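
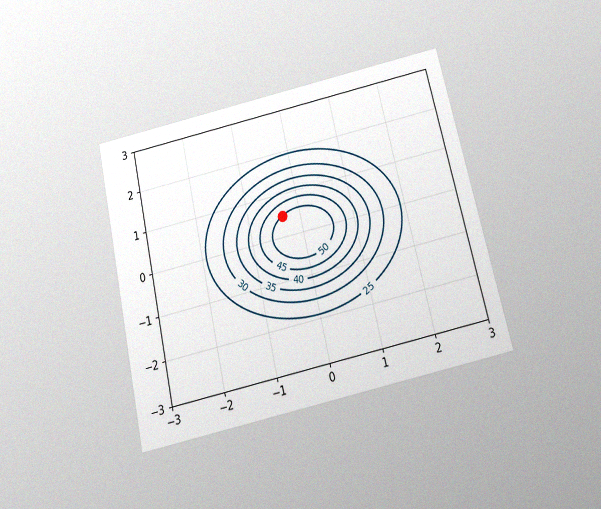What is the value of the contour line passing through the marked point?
50

The chart is tilted about 13° counter-clockwise and viewed slightly from below, with some photo noise. The marked point sits on the contour labelled 50.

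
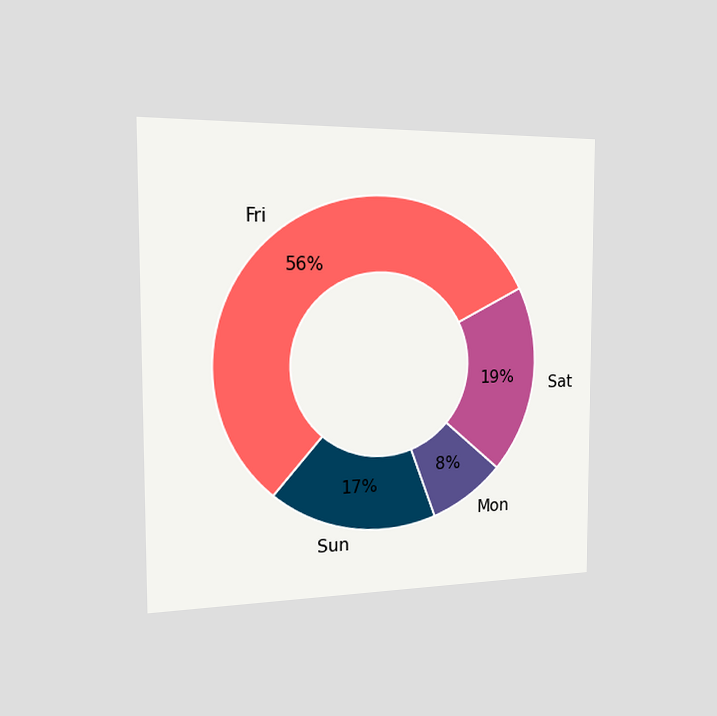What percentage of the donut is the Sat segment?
19%

The chart is viewed slightly from the left. The Sat segment takes up 19% of the ring.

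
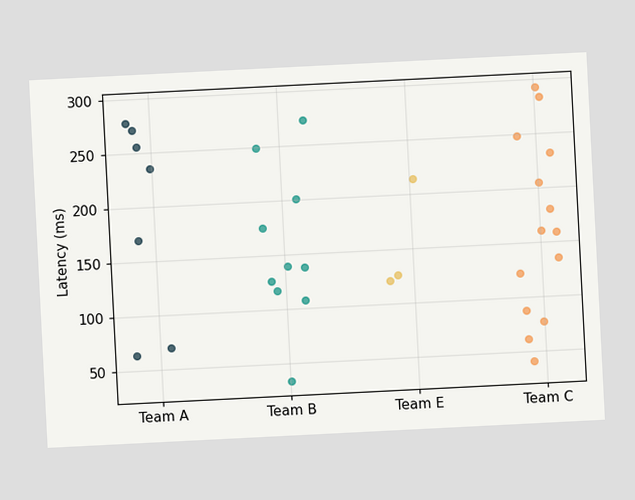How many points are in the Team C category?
The chart is tilted about 3° counter-clockwise. Counting the markers in the Team C column gives 14.

14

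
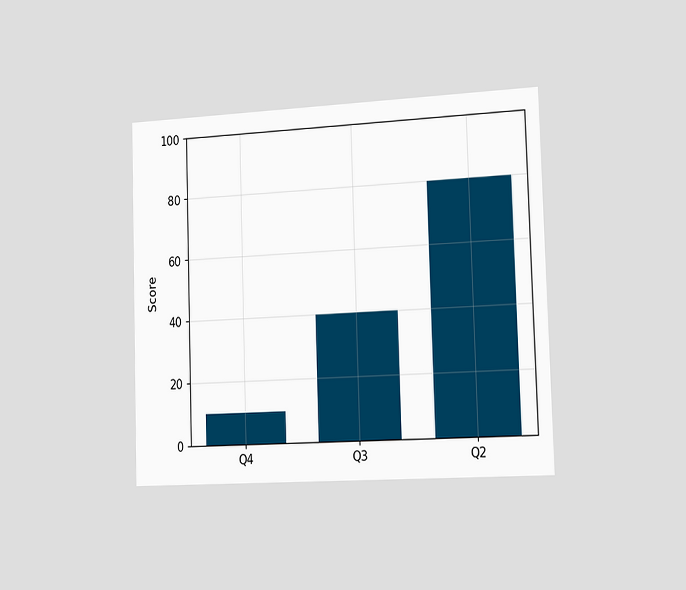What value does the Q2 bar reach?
80

The chart is viewed slightly from the right. Reading along the chart's y-axis, the Q2 bar reaches 80.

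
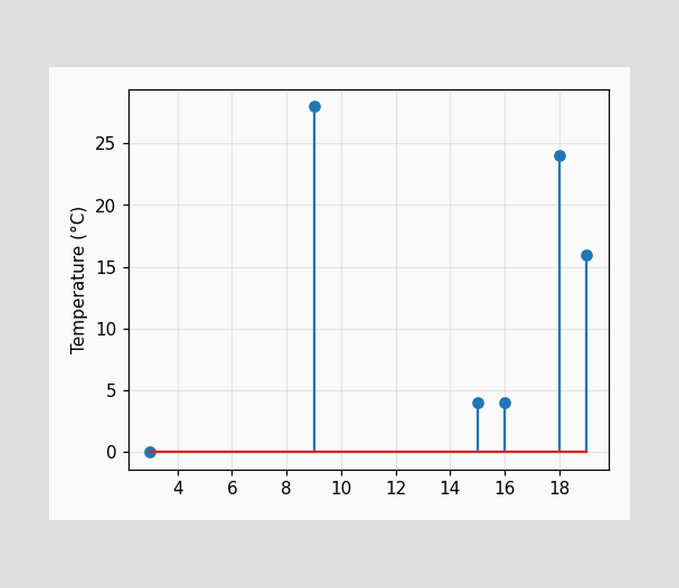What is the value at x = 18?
24°C

The stem at x=18 reaches 24°C.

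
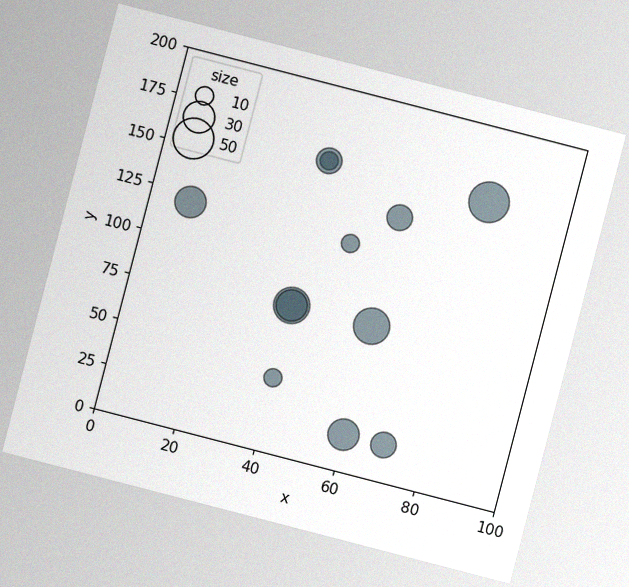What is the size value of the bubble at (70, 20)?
The chart is tilted about 15° clockwise, with some photo noise. Matching the bubble at (70, 20) against the size legend gives 20.

20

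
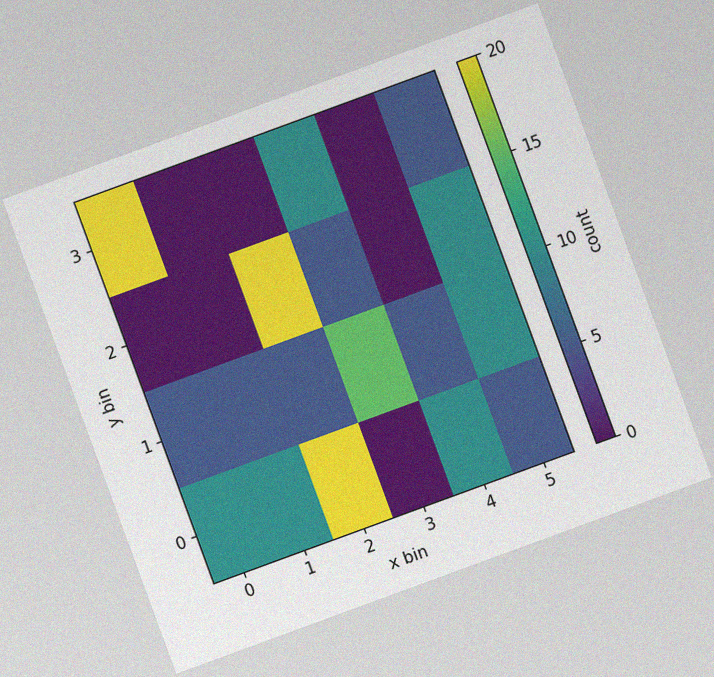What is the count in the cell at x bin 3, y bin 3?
The chart is tilted about 20° counter-clockwise, with some photo noise. Matching the cell (3, 3) against the colorbar gives 10.

10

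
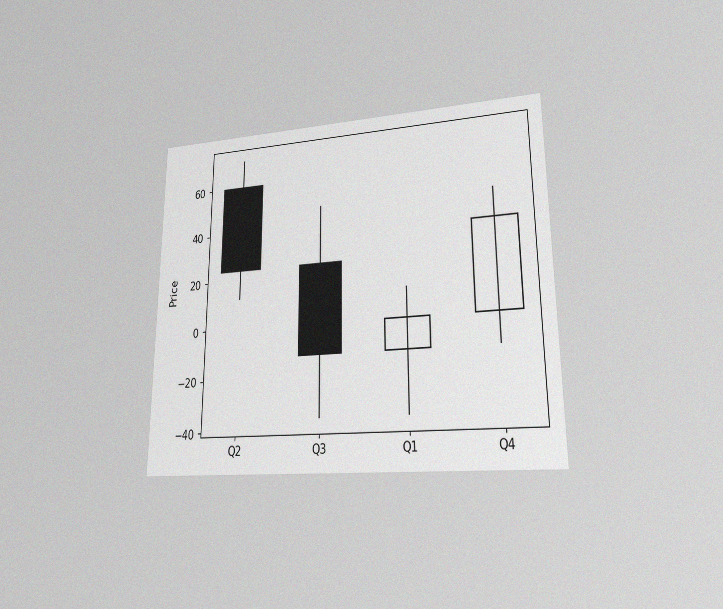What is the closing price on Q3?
-12

The chart is viewed at a slight angle, with some photo noise. The Q3 candle closes at -12.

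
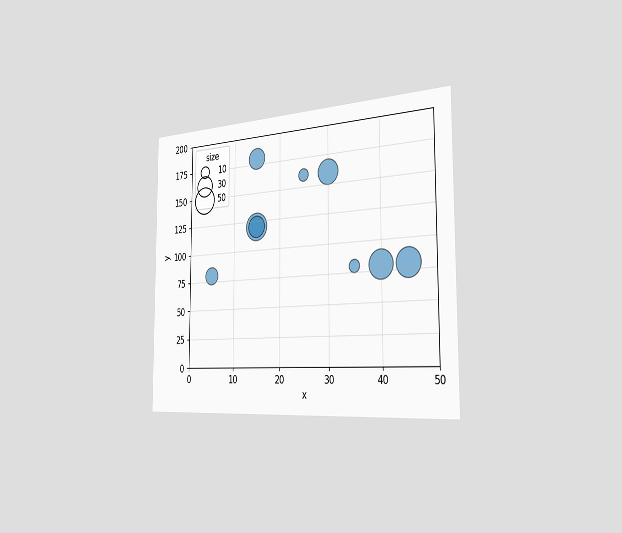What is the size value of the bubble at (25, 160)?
The chart is viewed slightly from the right. Matching the bubble at (25, 160) against the size legend gives 10.

10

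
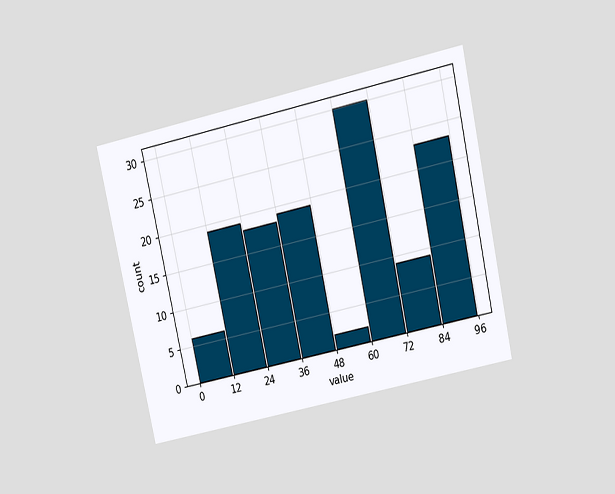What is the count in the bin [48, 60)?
The chart is tilted about 12° counter-clockwise and viewed slightly from above. The [48, 60) bin has height 2.

2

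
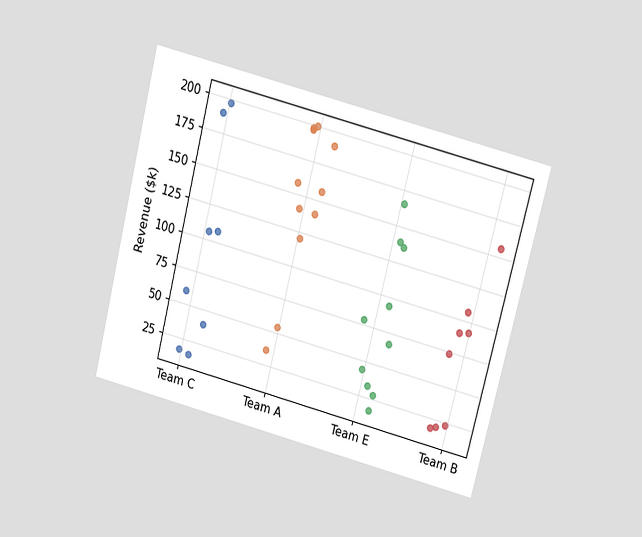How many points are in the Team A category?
11

The chart is tilted about 14° clockwise and viewed slightly from above. Counting the markers in the Team A column gives 11.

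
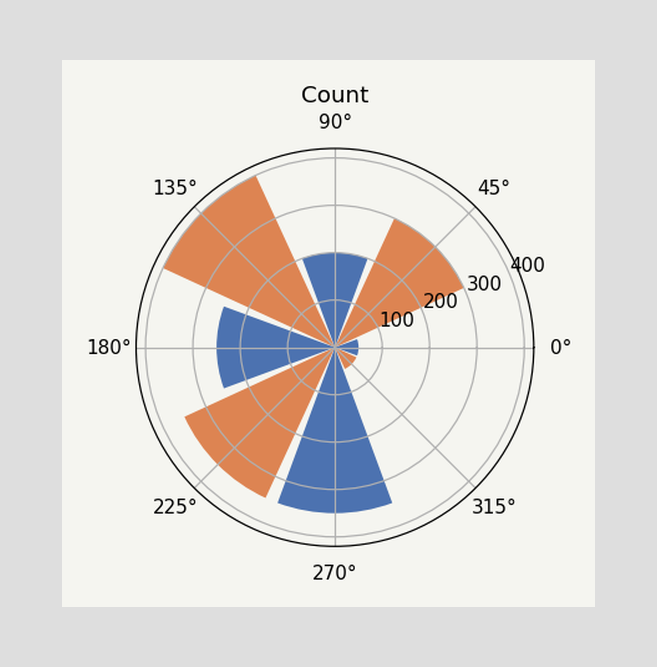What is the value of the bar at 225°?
350

The bar at 225° reaches 350 on the radial axis.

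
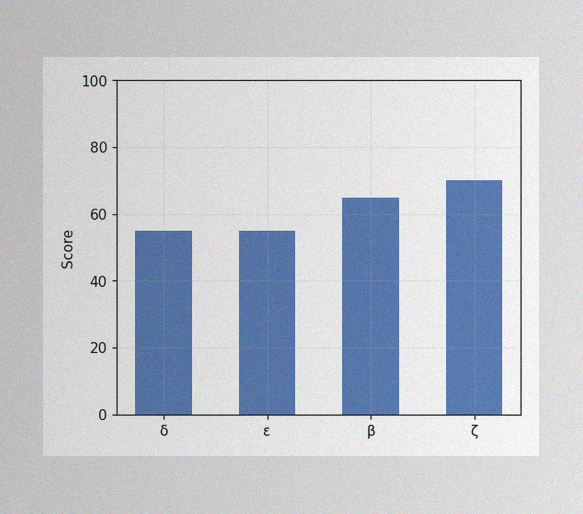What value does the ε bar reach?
55

The image has some photo noise and uneven lighting. Reading along the chart's y-axis, the ε bar reaches 55.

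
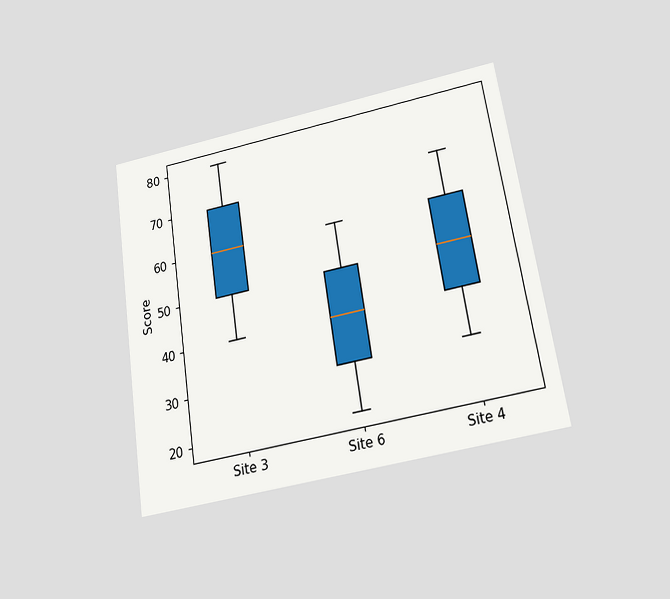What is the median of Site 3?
The chart is tilted about 9° counter-clockwise and viewed slightly from below. The median line in the Site 3 box sits at 60.

60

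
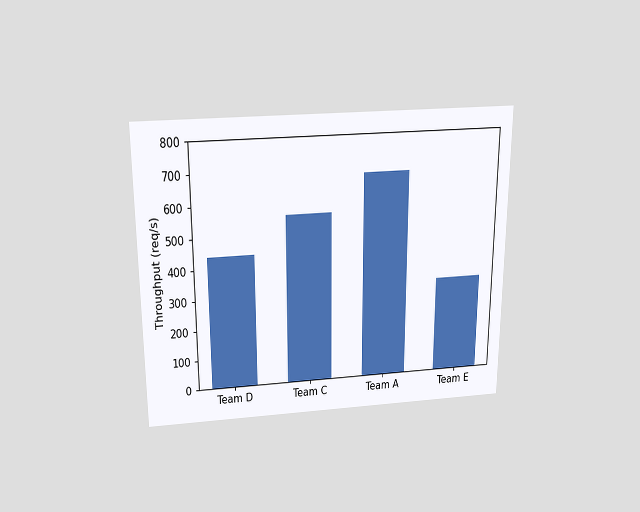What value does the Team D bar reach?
440req/s

The chart is viewed slightly from above. Reading along the chart's y-axis, the Team D bar reaches 440req/s.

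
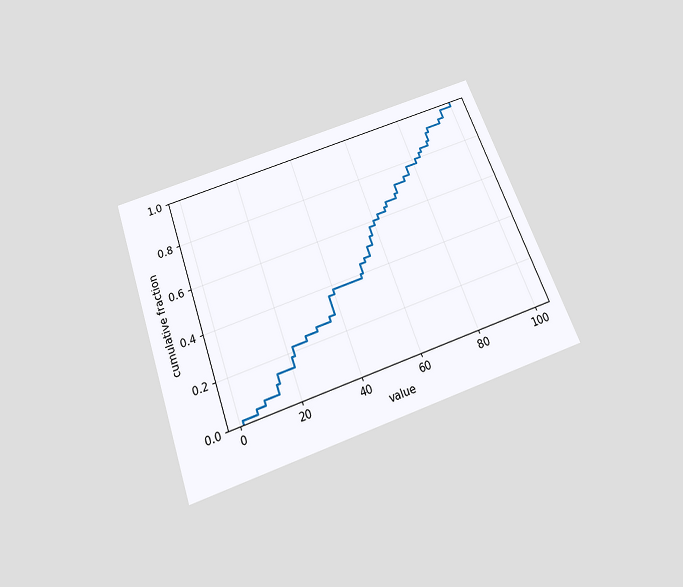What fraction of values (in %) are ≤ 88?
The chart is tilted about 20° counter-clockwise and viewed slightly from below. At x=88 the ECDF step is at 90%.

90%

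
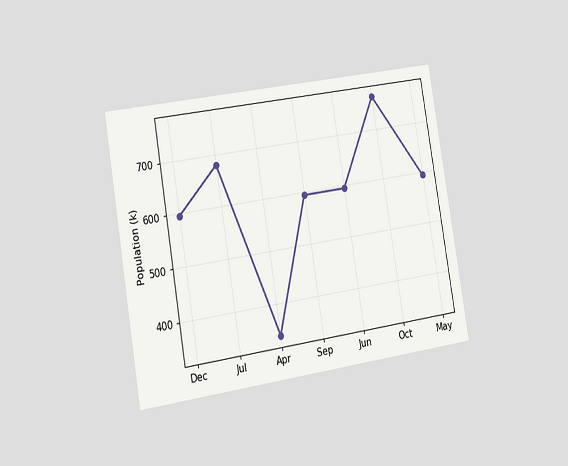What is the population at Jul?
The chart is tilted about 9° counter-clockwise and viewed slightly from the left. At Jul, the line is at 680k.

680k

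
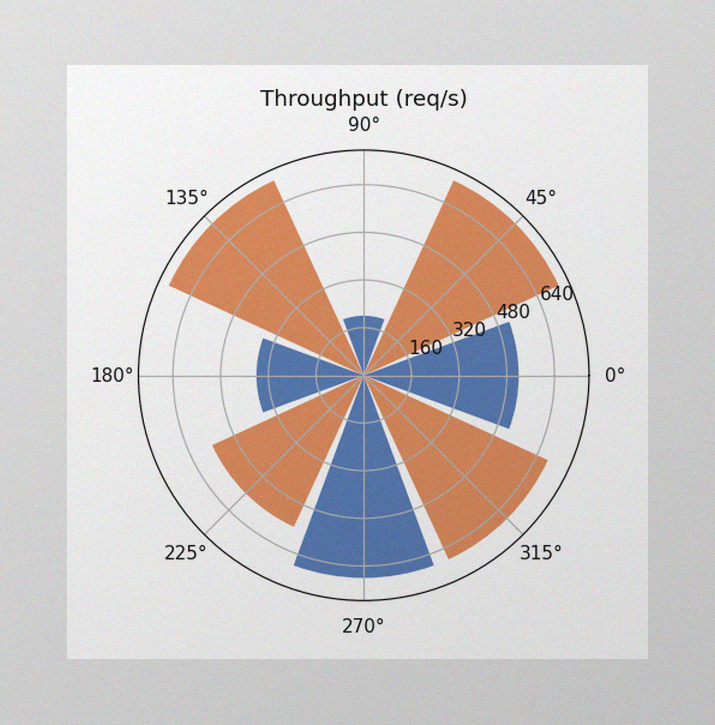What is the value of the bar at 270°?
The image has some photo noise and uneven lighting. The bar at 270° reaches 680req/s on the radial axis.

680req/s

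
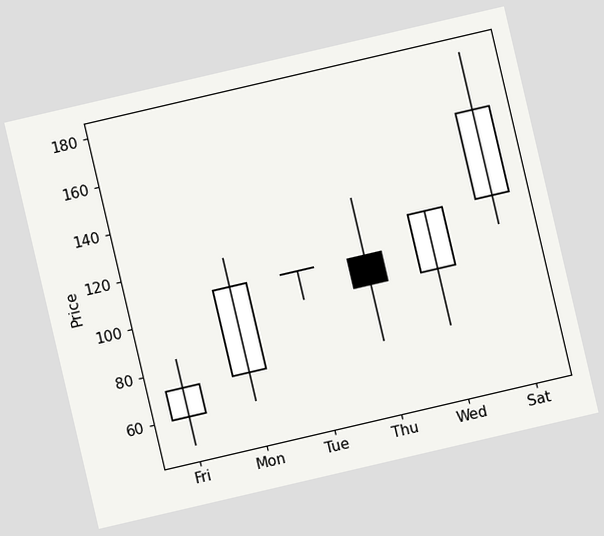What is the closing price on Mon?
The chart is tilted about 13° counter-clockwise. The Mon candle closes at 108.

108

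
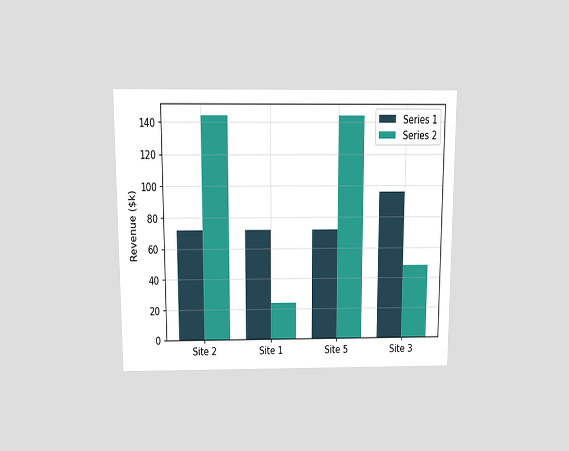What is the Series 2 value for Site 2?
The chart is viewed slightly from above. The Series 2 bar at Site 2 reaches $144k on the y-axis.

$144k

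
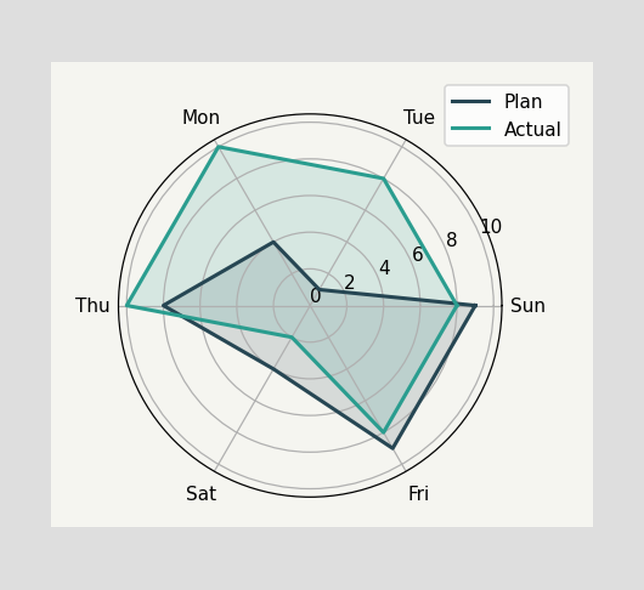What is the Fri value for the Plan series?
On the Fri axis, Plan reaches 9.

9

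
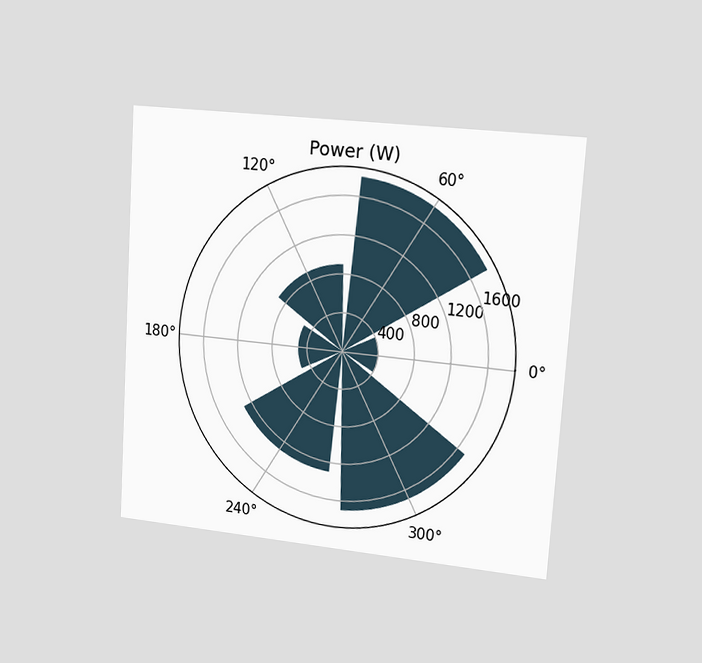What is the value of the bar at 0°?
400W

The chart is tilted about 4° clockwise and viewed slightly from the right. The bar at 0° reaches 400W on the radial axis.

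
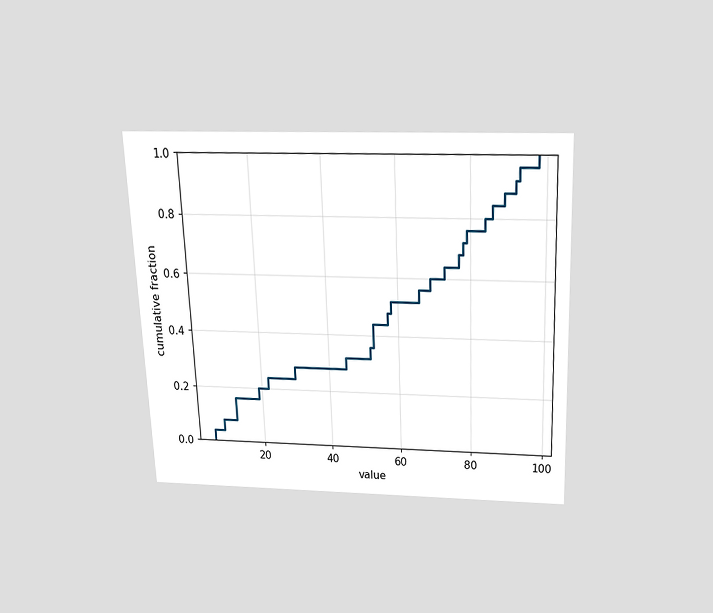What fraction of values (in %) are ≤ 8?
8%

The chart is tilted about 2° counter-clockwise and viewed slightly from above. At x=8 the ECDF step is at 8%.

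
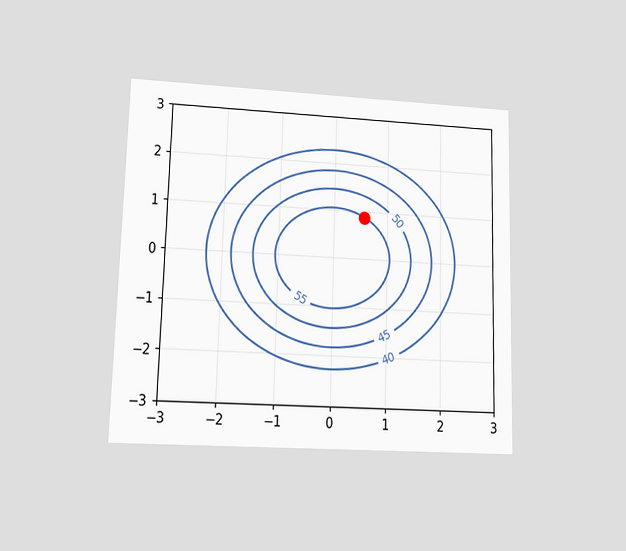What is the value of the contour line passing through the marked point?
The chart is viewed at a slight angle. The marked point sits on the contour labelled 55.

55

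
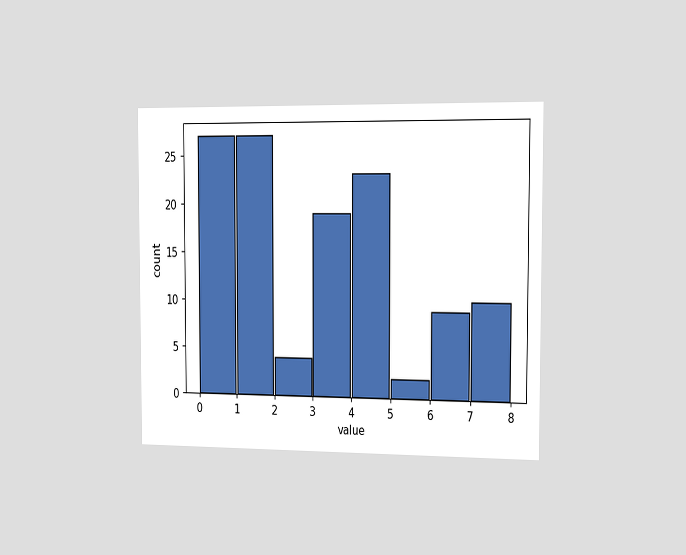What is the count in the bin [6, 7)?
The chart is viewed slightly from the right. The [6, 7) bin has height 9.

9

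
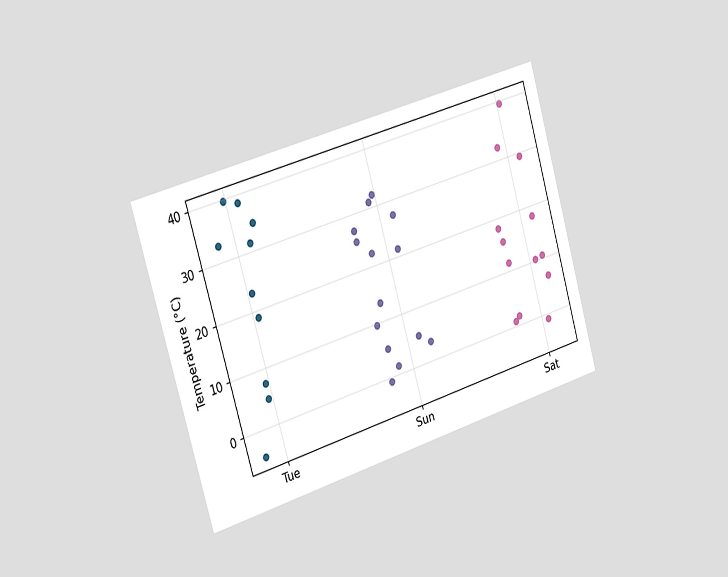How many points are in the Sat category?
13

The chart is tilted about 16° counter-clockwise and viewed slightly from the left. Counting the markers in the Sat column gives 13.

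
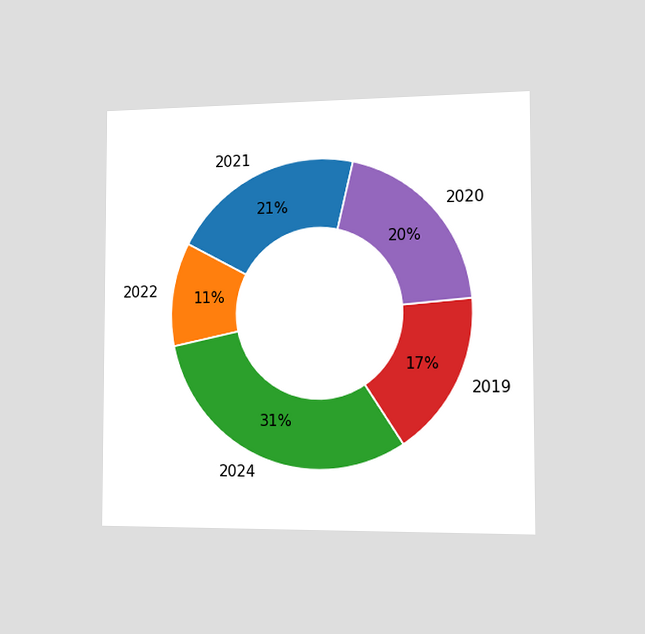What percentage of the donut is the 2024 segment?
The chart is viewed slightly from the right. The 2024 segment takes up 31% of the ring.

31%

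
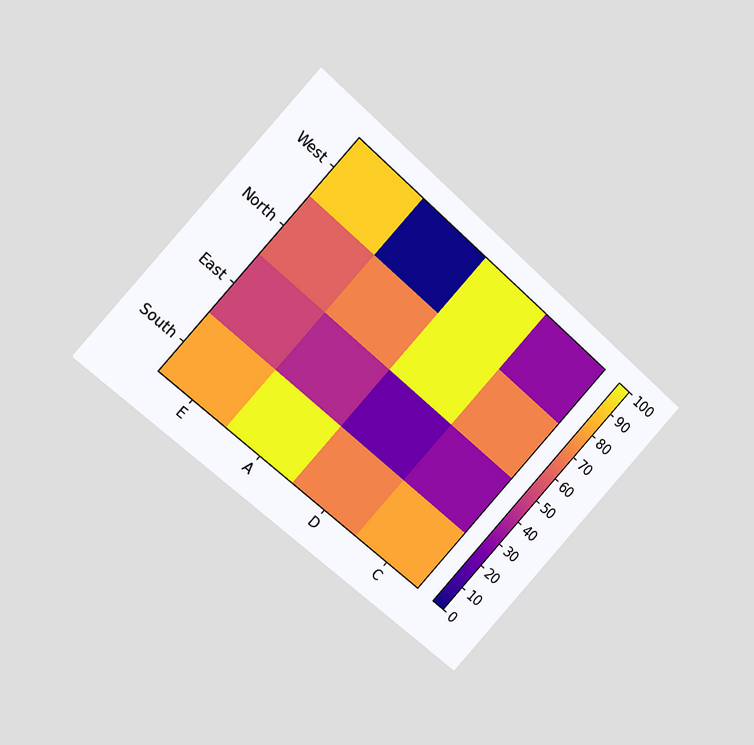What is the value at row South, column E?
The chart is tilted about 42° clockwise and viewed at a slight angle. Matching cell (South, E) against the colorbar gives 80.

80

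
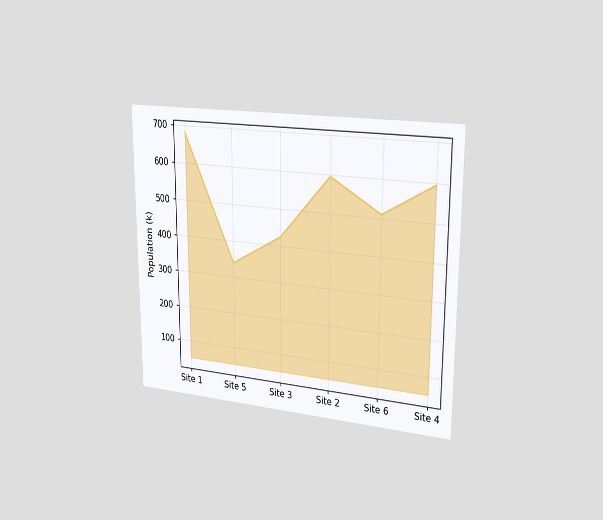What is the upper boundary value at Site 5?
340k

The chart is viewed slightly from the right. At Site 5 the upper boundary is at 340k.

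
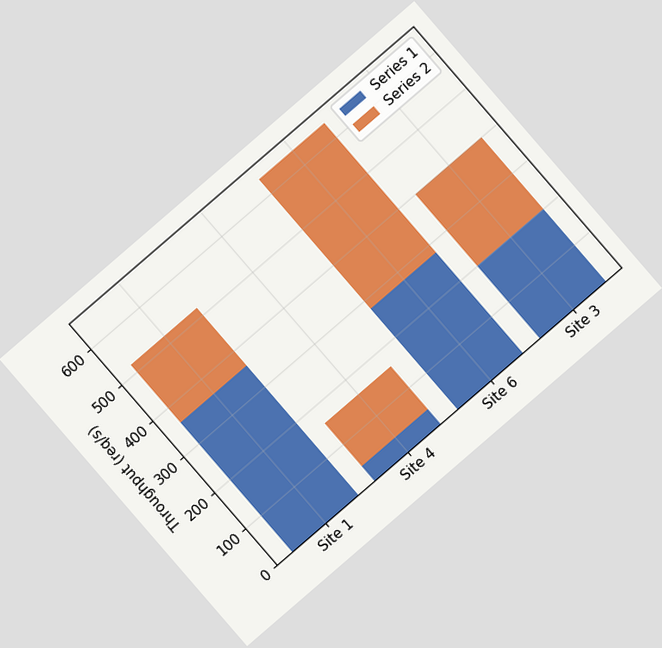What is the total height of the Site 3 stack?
400req/s

The chart is tilted about 41° counter-clockwise. The Site 3 stack's top reaches 400req/s on the y-axis.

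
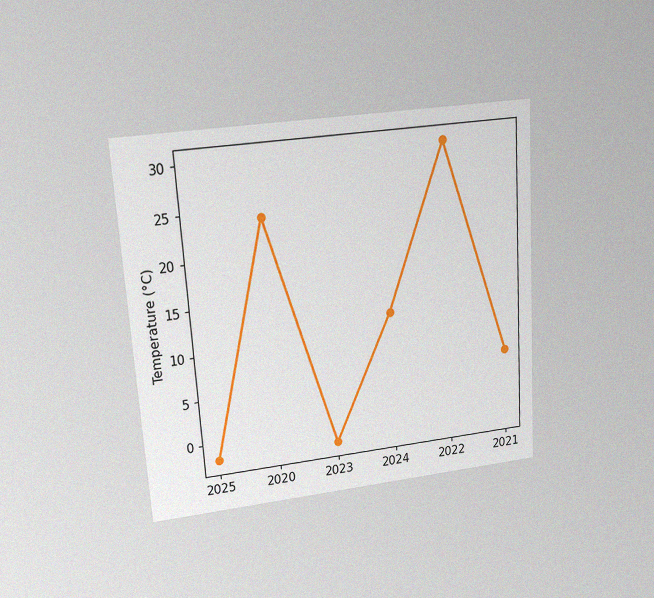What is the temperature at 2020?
24°C

The chart is tilted about 4° counter-clockwise and viewed at a slight angle, with some photo noise. At 2020, the line is at 24°C.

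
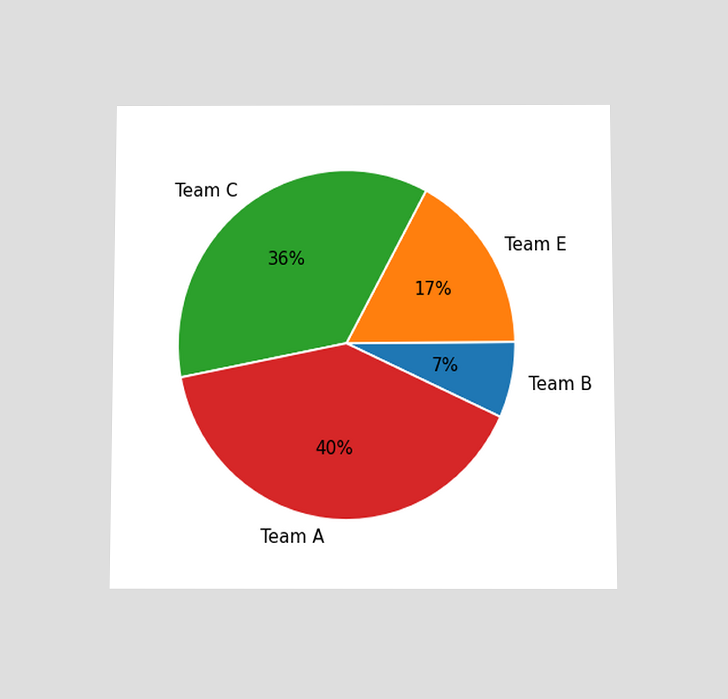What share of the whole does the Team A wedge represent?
40%

The chart is viewed slightly from below. The Team A slice takes up 40% of the pie.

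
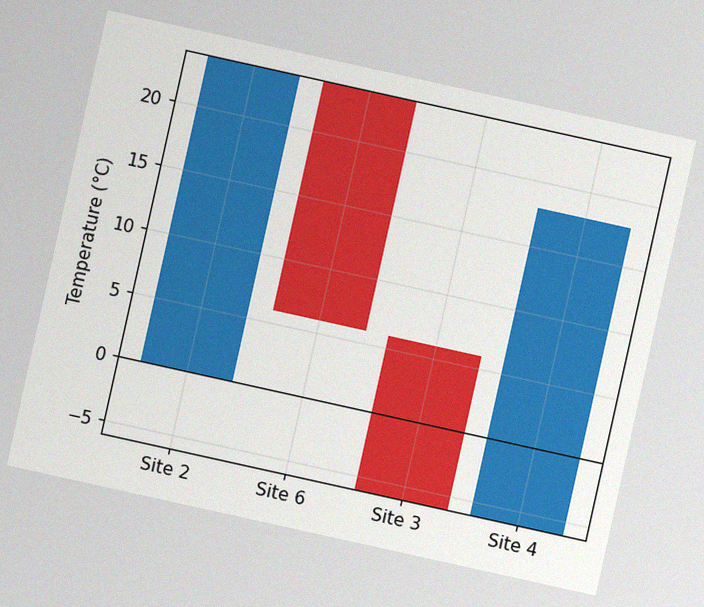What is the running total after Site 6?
6°C

The chart is tilted about 12° clockwise, with some photo noise. After Site 6 the running total reaches 6°C.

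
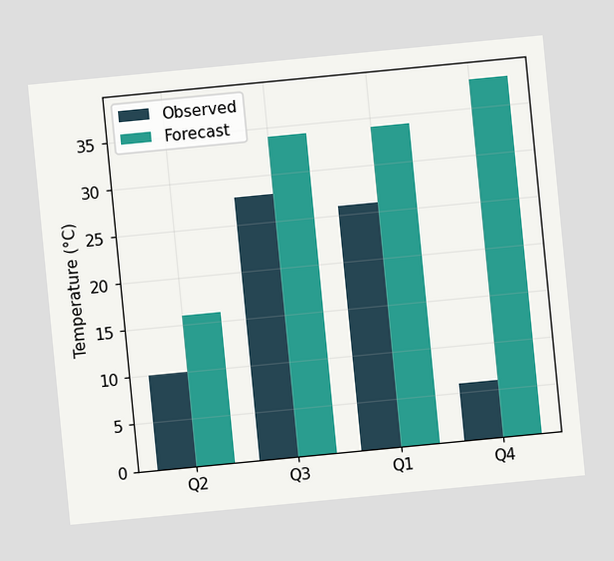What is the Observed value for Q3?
28°C

The chart is tilted about 6° counter-clockwise. The Observed bar at Q3 reaches 28°C on the y-axis.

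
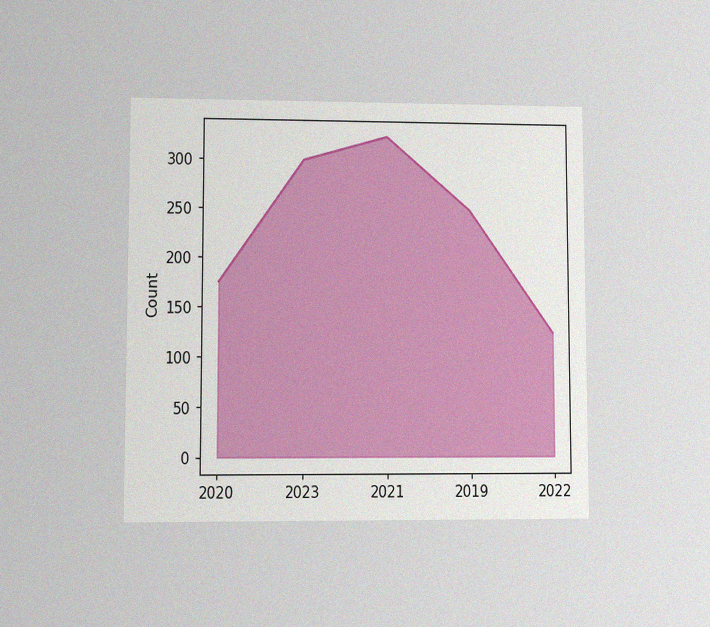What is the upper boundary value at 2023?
The chart is viewed at a slight angle, with some photo noise. At 2023 the upper boundary is at 300.

300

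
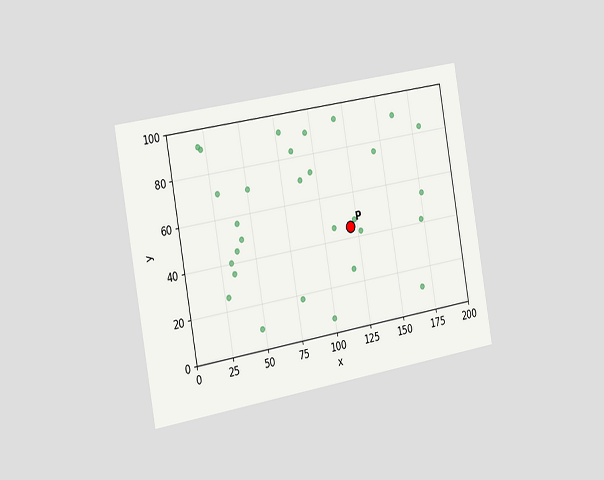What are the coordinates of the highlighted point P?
(120, 45)

The chart is tilted about 10° counter-clockwise and viewed slightly from the left. Following the gridlines from P to each axis, P sits at (120, 45).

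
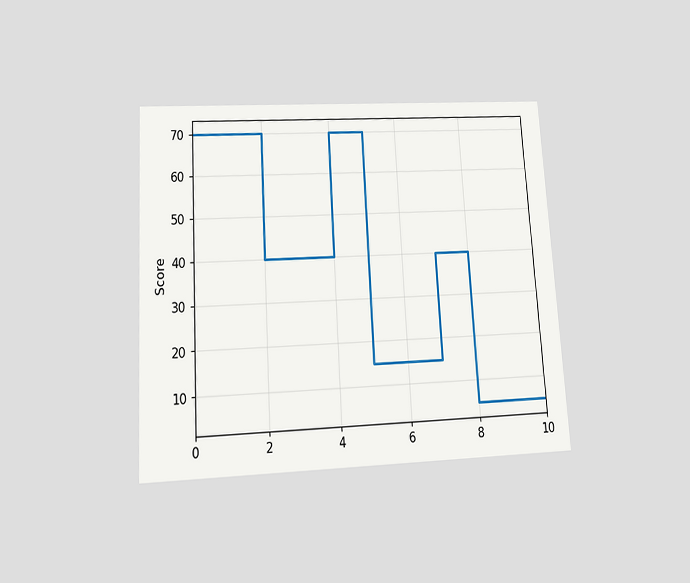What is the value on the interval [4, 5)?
70

The chart is tilted about 3° counter-clockwise and viewed slightly from below. On [4, 5) the step sits at 70.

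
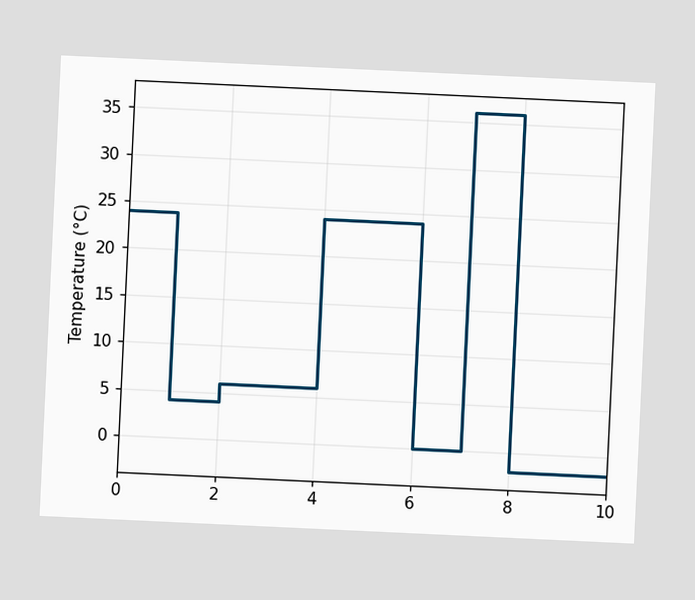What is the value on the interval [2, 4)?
The chart is tilted about 3° clockwise. On [2, 4) the step sits at 6°C.

6°C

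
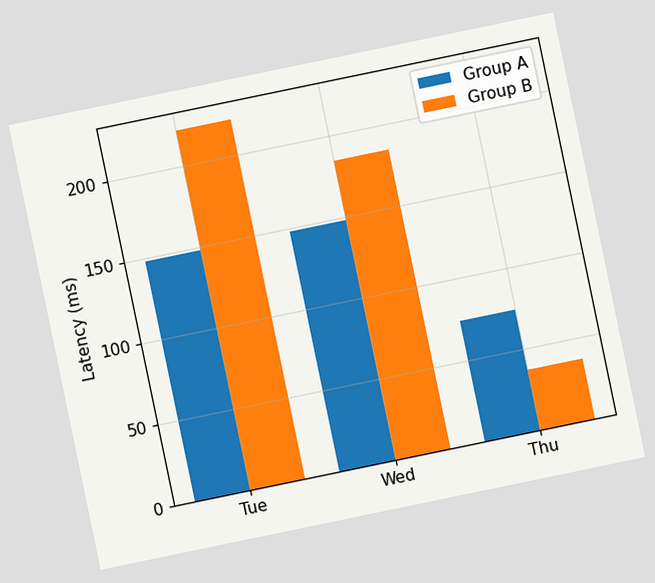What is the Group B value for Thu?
The chart is tilted about 12° counter-clockwise. The Group B bar at Thu reaches 37ms on the y-axis.

37ms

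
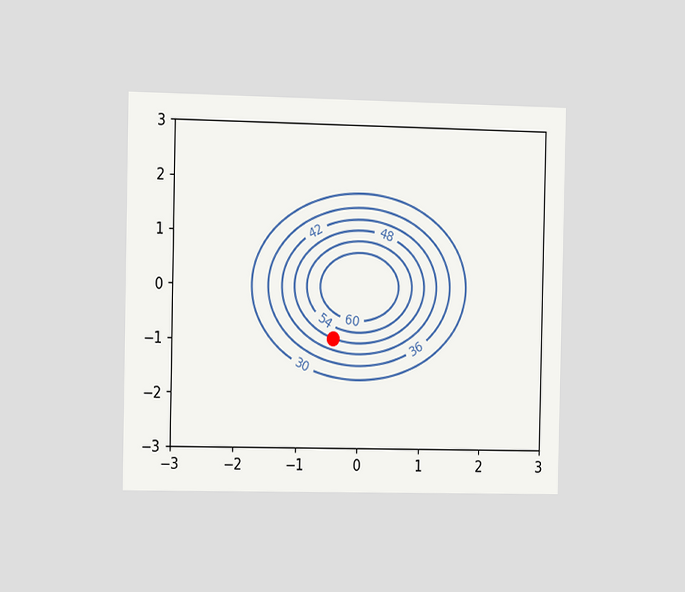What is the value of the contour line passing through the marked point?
48

The chart is viewed slightly from the left. The marked point sits on the contour labelled 48.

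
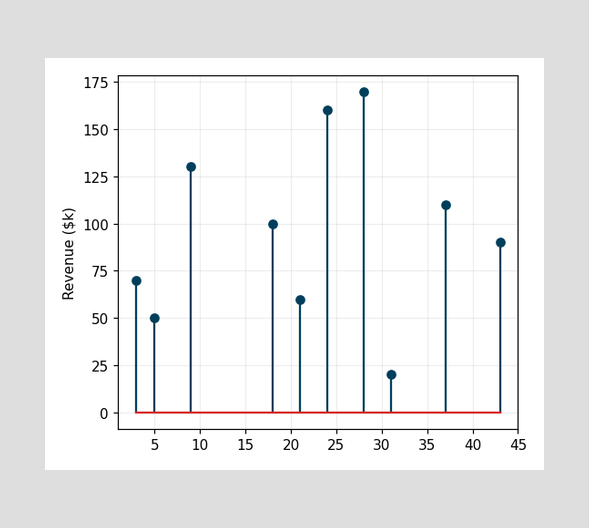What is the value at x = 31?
The stem at x=31 reaches $20k.

$20k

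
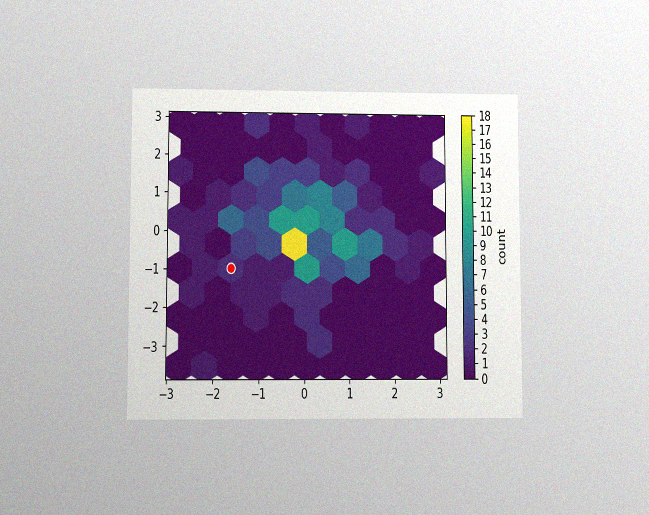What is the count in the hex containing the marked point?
The chart is viewed at a slight angle, with some photo noise. The marked hex reads 2 on the colorbar.

2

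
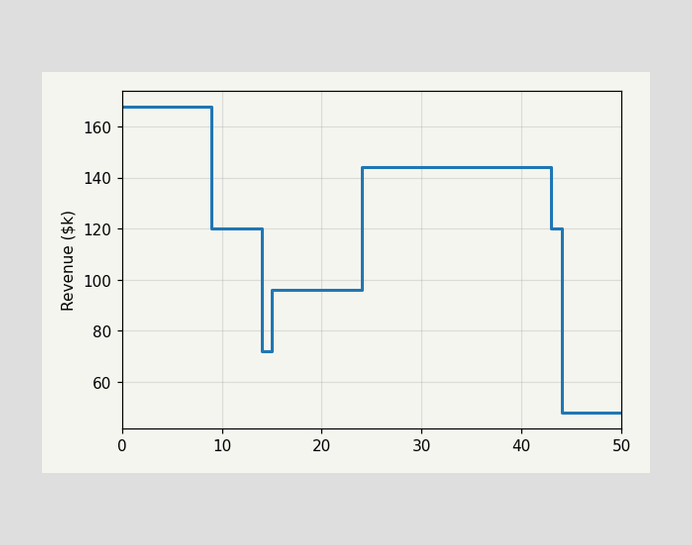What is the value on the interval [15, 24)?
On [15, 24) the step sits at $96k.

$96k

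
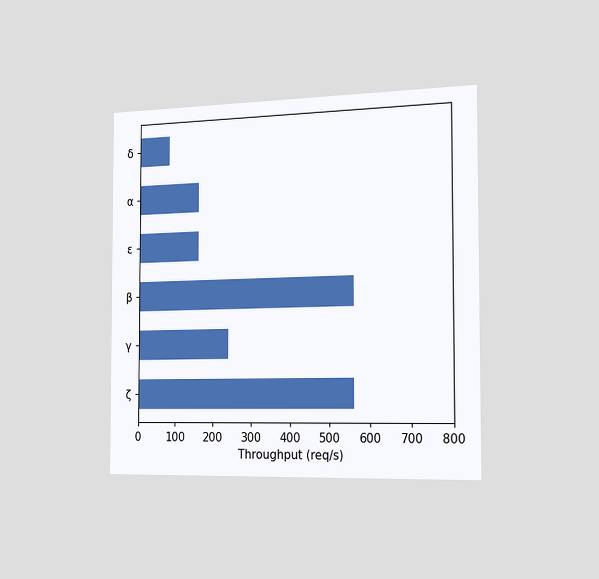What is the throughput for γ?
The chart is viewed slightly from the right. Reading along the chart's x-axis, the γ bar reaches 240req/s.

240req/s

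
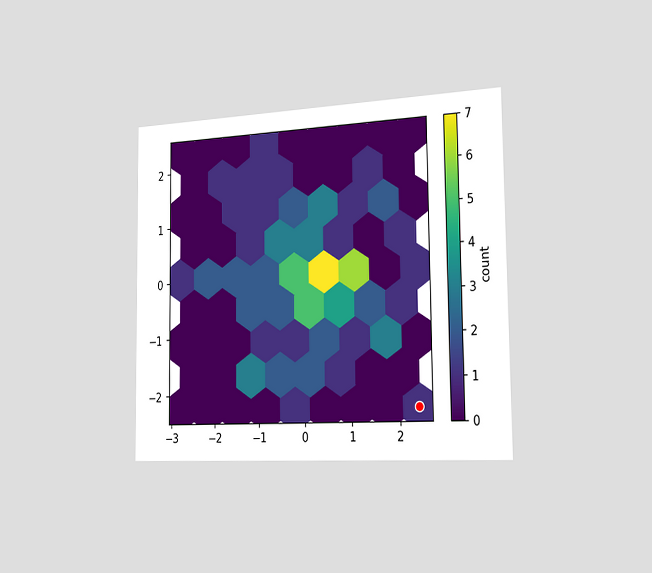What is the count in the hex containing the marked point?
1

The chart is viewed slightly from the right. The marked hex reads 1 on the colorbar.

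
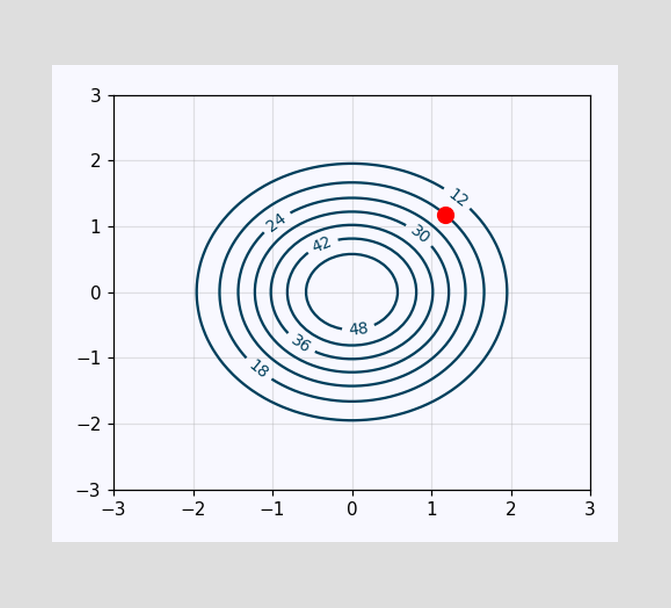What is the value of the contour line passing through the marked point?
The marked point sits on the contour labelled 18.

18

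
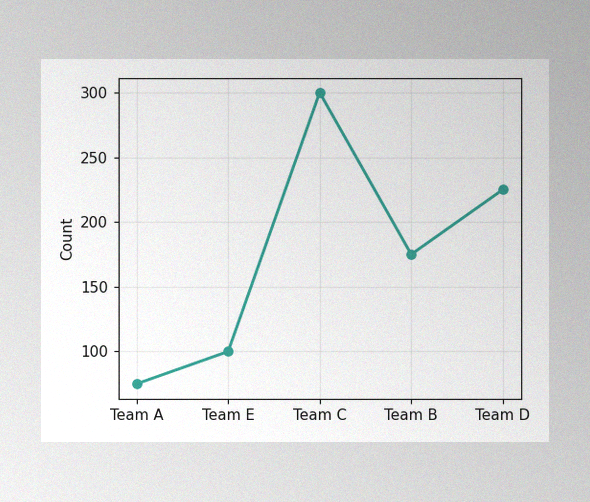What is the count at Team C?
300

The image has some photo noise and uneven lighting. At Team C, the line is at 300.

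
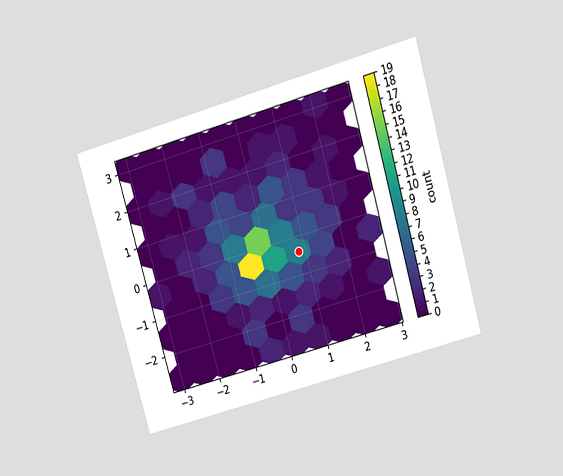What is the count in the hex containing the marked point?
8

The chart is tilted about 16° counter-clockwise and viewed at a slight angle. The marked hex reads 8 on the colorbar.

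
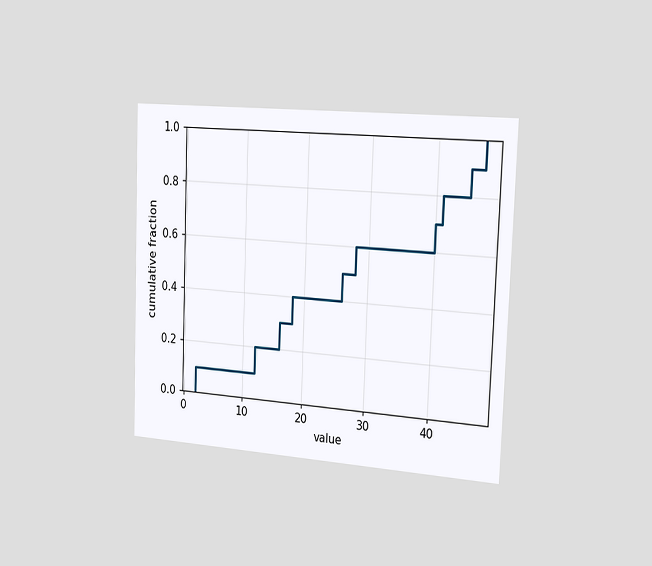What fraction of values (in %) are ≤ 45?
90%

The chart is tilted about 2° clockwise and viewed slightly from the right. At x=45 the ECDF step is at 90%.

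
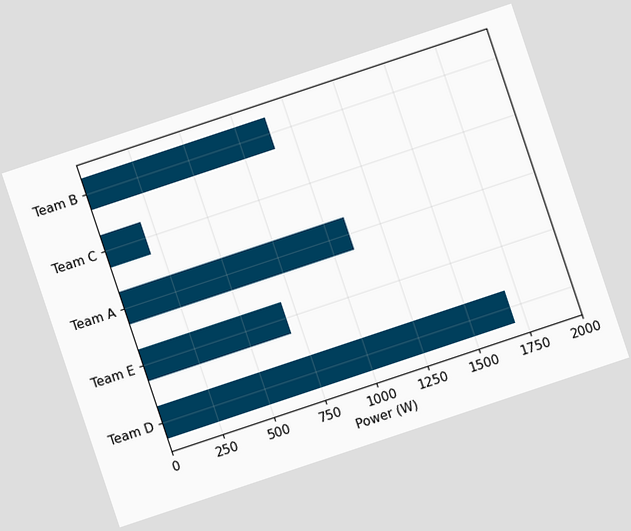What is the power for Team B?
900W

The chart is tilted about 18° counter-clockwise. Reading along the chart's x-axis, the Team B bar reaches 900W.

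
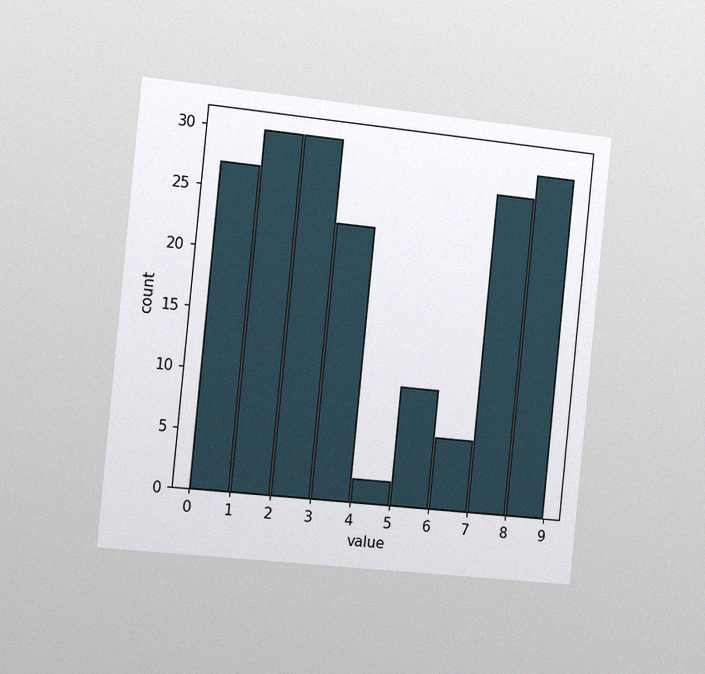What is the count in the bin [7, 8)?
The chart is tilted about 6° clockwise and viewed slightly from the left, with some photo noise. The [7, 8) bin has height 27.

27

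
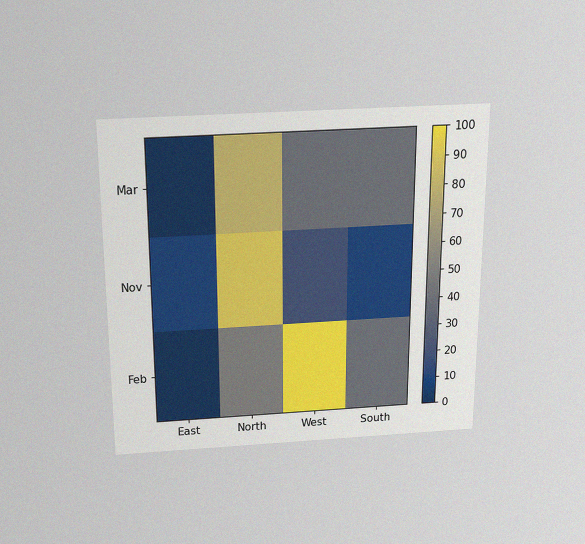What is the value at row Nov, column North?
The chart is viewed slightly from above, with some photo noise. Matching cell (Nov, North) against the colorbar gives 90.

90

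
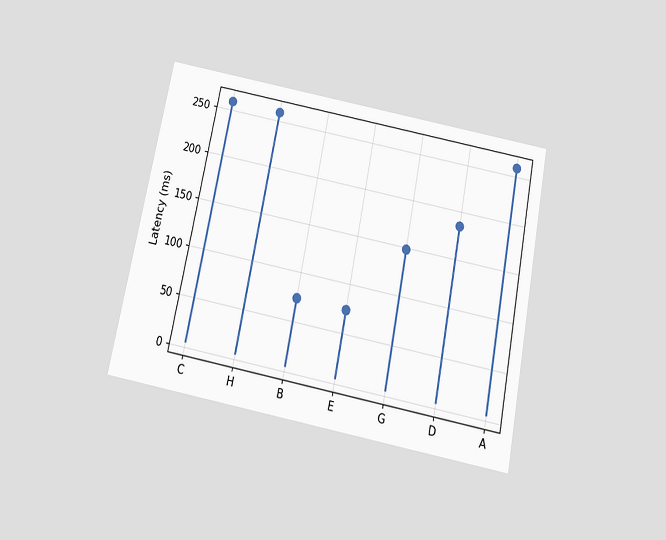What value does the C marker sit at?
259ms

The chart is tilted about 11° clockwise and viewed slightly from below. The C marker sits at 259ms.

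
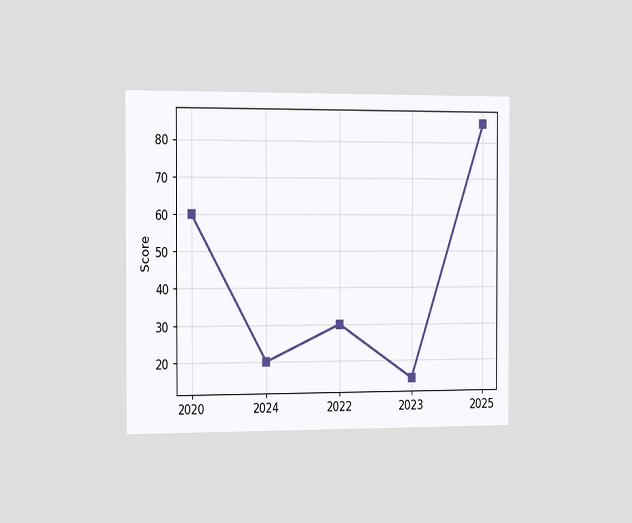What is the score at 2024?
20

The chart is viewed slightly from the left. At 2024, the line is at 20.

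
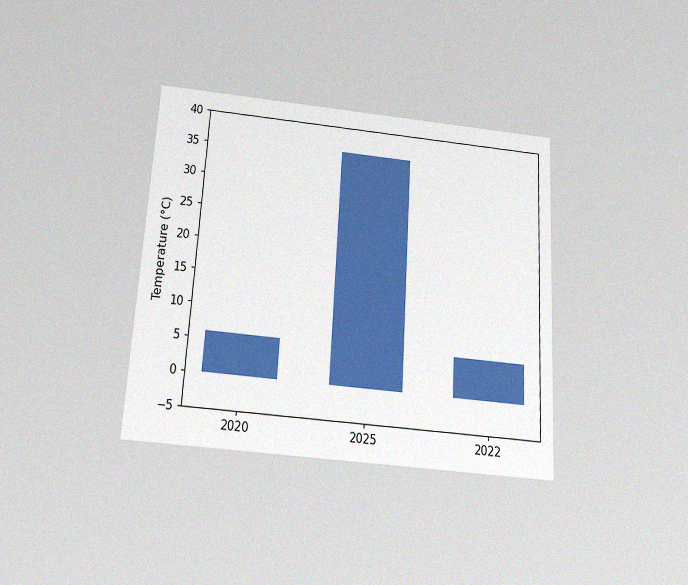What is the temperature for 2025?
36°C

The chart is tilted about 3° clockwise and viewed slightly from below, with some photo noise. Reading along the chart's y-axis, the 2025 bar reaches 36°C.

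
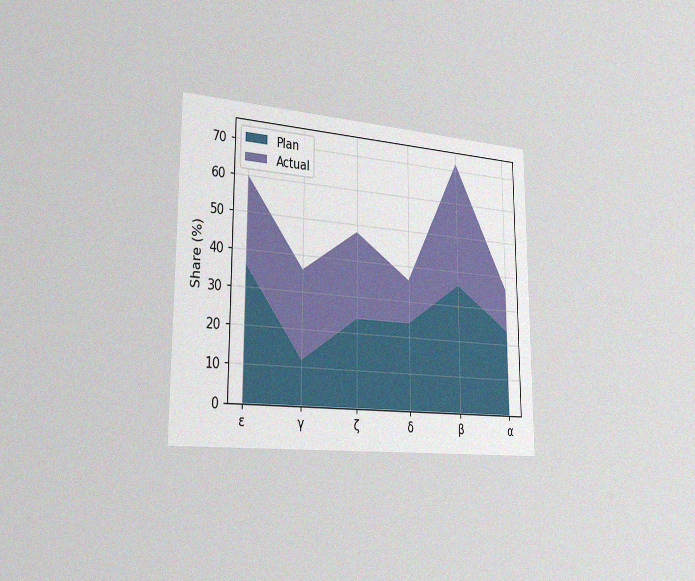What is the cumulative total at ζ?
The chart is viewed slightly from the left, with some photo noise. The stacked total at ζ reaches 48%.

48%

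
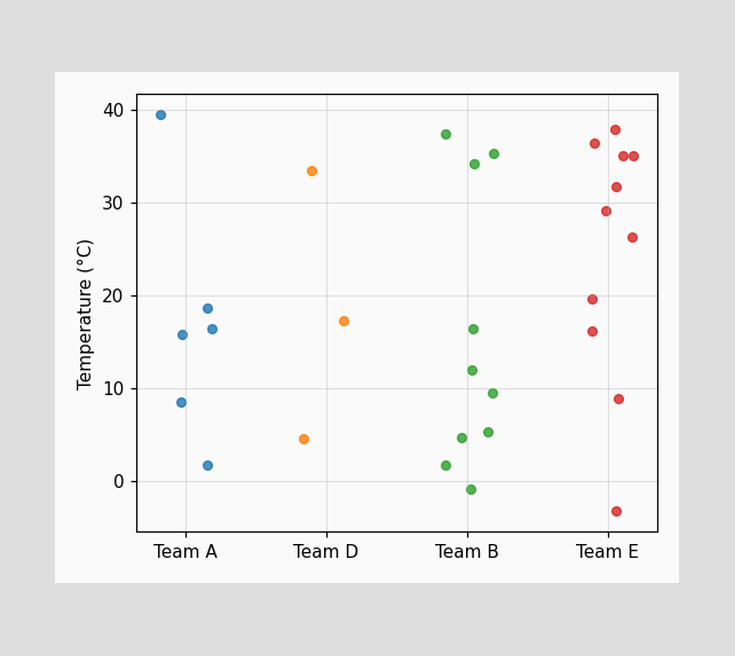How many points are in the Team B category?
Counting the markers in the Team B column gives 10.

10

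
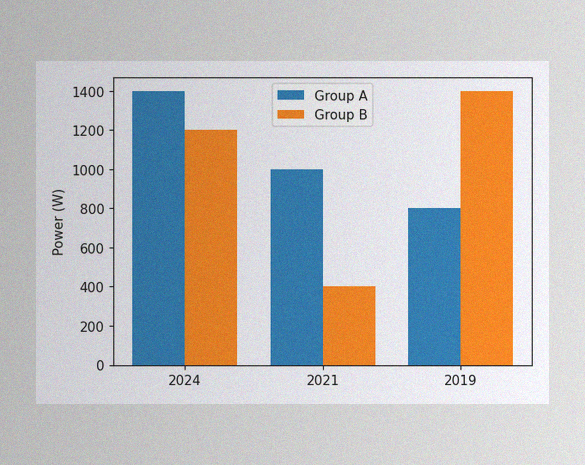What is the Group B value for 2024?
1200W

The image has some photo noise and uneven lighting. The Group B bar at 2024 reaches 1200W on the y-axis.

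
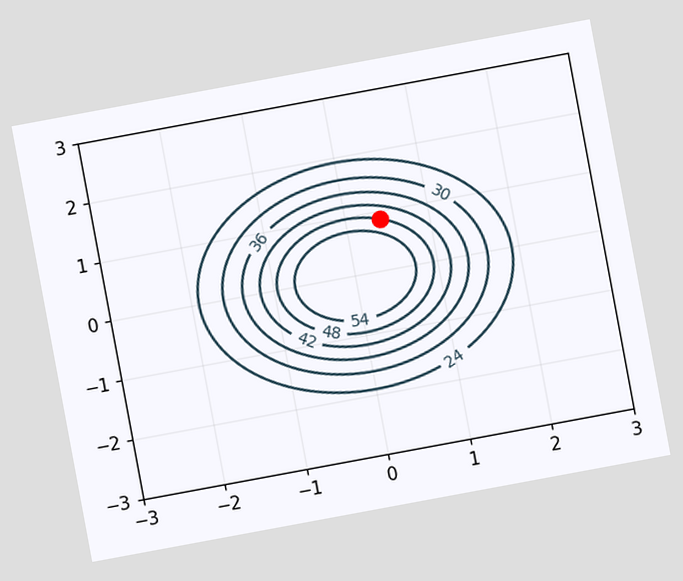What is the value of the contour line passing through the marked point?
48

The chart is tilted about 10° counter-clockwise. The marked point sits on the contour labelled 48.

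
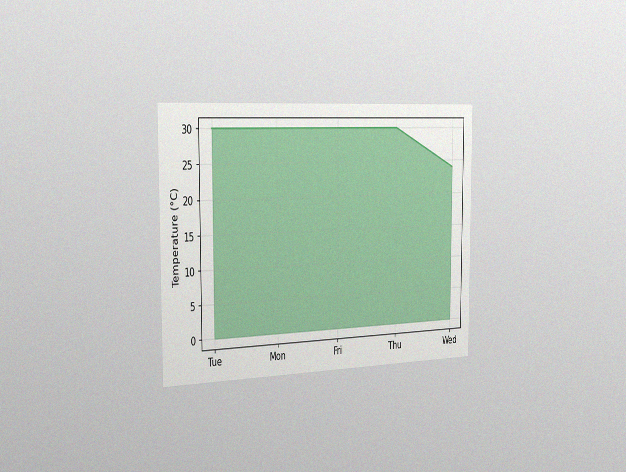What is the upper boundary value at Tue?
30°C

The chart is viewed slightly from the left, with some photo noise. At Tue the upper boundary is at 30°C.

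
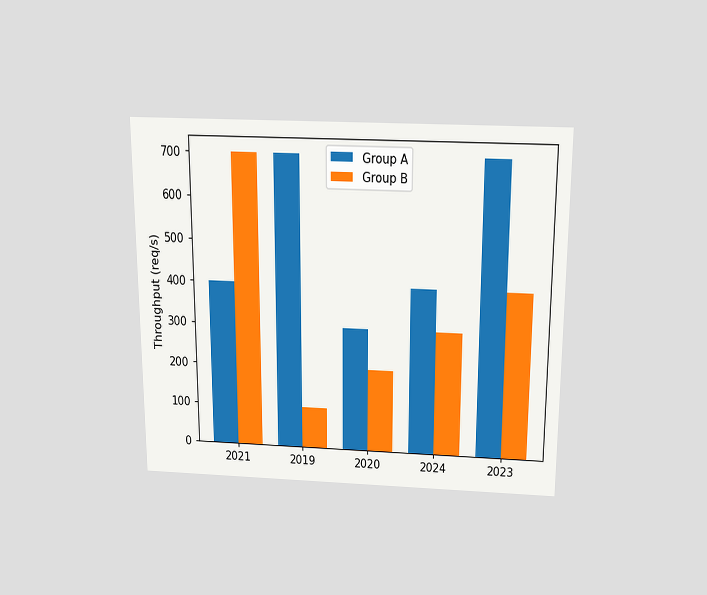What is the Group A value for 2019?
The chart is viewed slightly from above. The Group A bar at 2019 reaches 700req/s on the y-axis.

700req/s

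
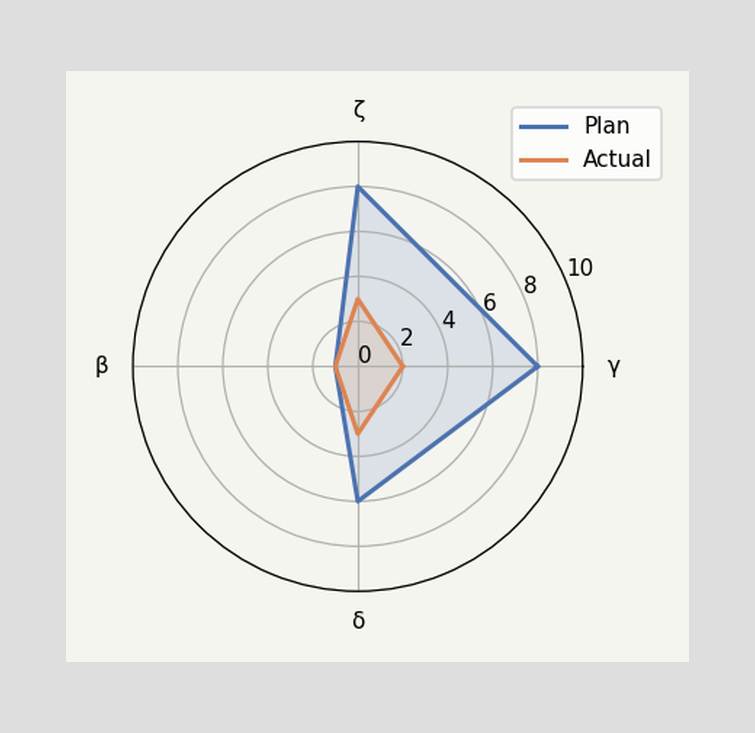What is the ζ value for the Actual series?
On the ζ axis, Actual reaches 3.

3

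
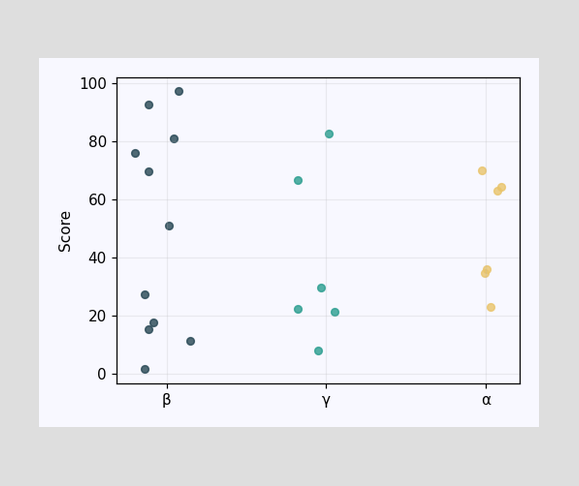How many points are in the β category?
Counting the markers in the β column gives 11.

11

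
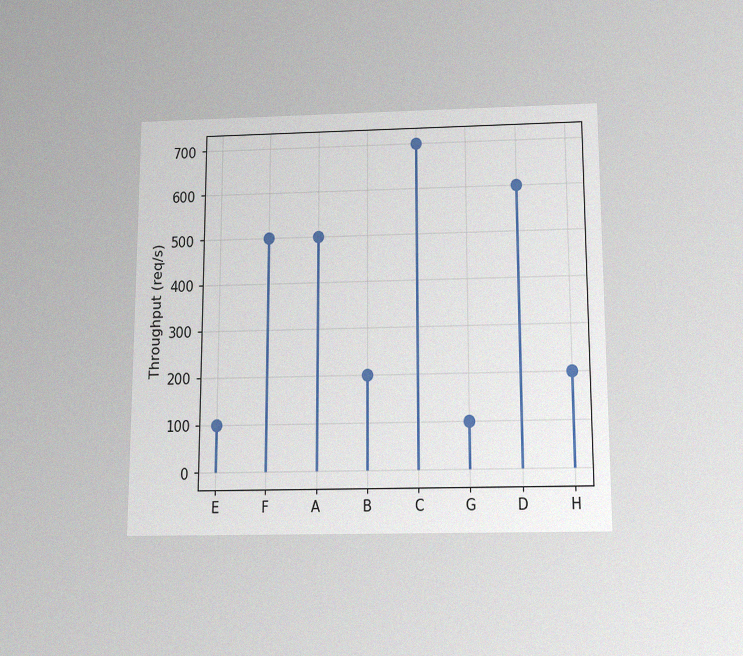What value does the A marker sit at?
500req/s

The chart is viewed slightly from below, with some photo noise. The A marker sits at 500req/s.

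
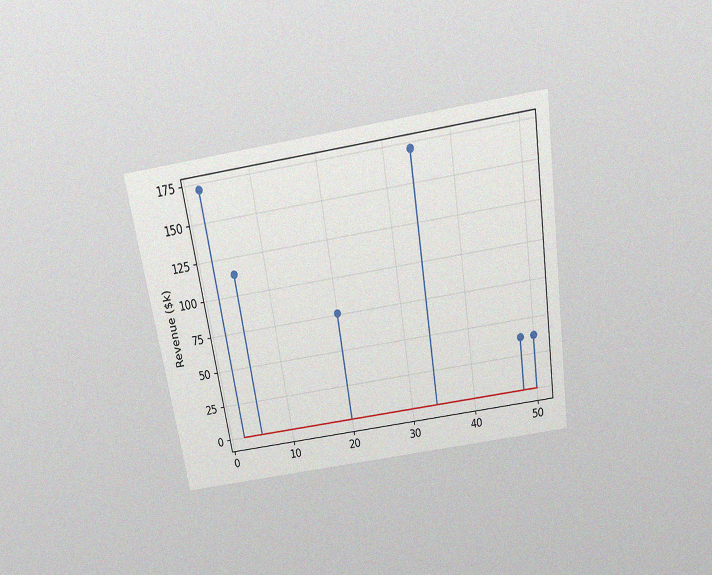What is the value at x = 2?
$171k

The chart is tilted about 9° counter-clockwise and viewed slightly from above, with some photo noise. The stem at x=2 reaches $171k.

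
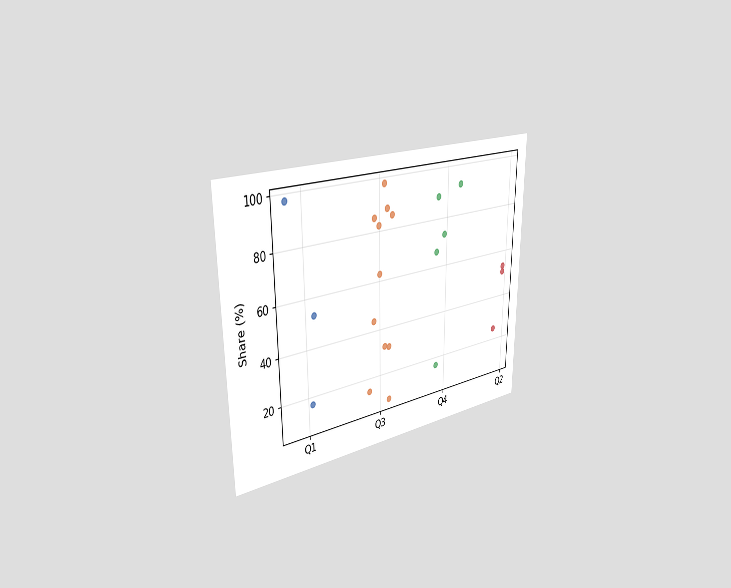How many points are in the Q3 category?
The chart is viewed slightly from the left. Counting the markers in the Q3 column gives 11.

11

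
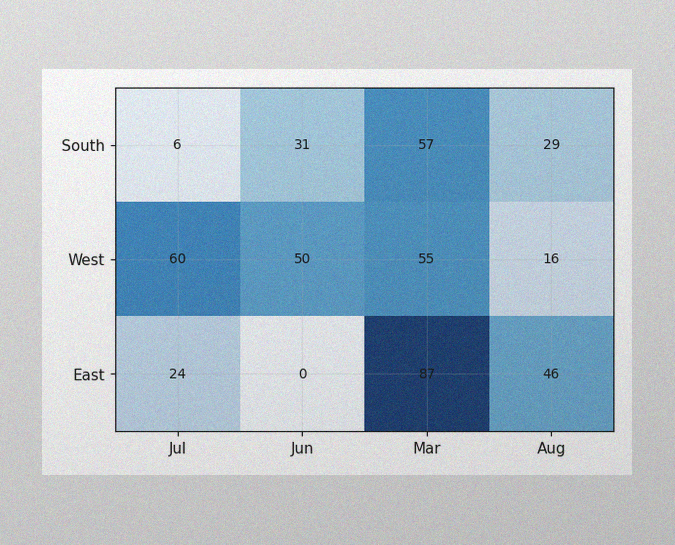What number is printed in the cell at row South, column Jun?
31

The image has some photo noise and uneven lighting. The (South, Jun) cell reads 31.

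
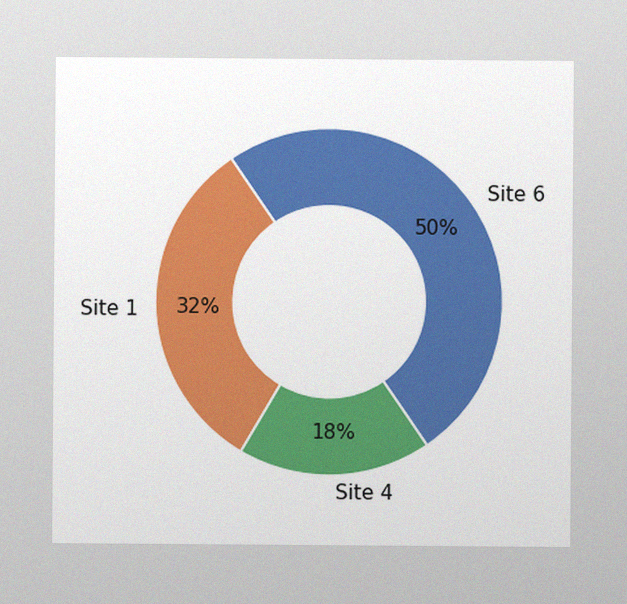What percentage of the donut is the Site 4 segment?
The image has some photo noise and uneven lighting. The Site 4 segment takes up 18% of the ring.

18%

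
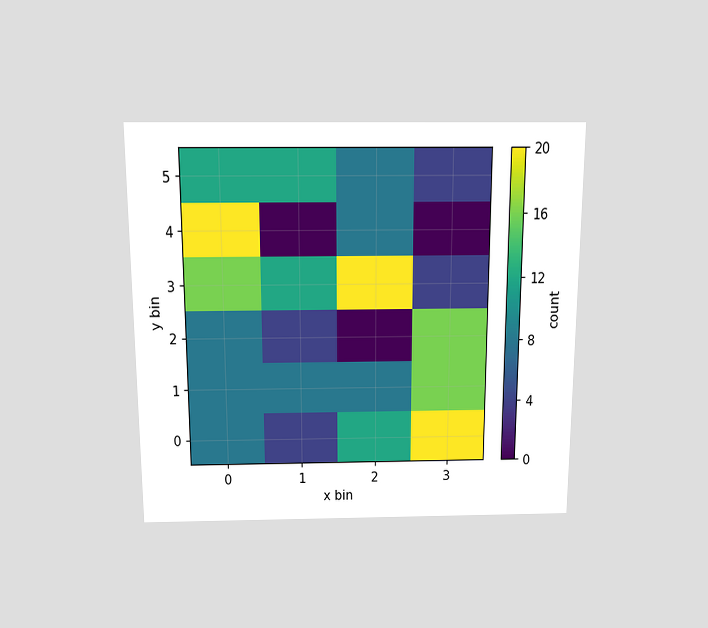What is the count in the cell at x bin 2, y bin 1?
The chart is viewed slightly from above. Matching the cell (2, 1) against the colorbar gives 8.

8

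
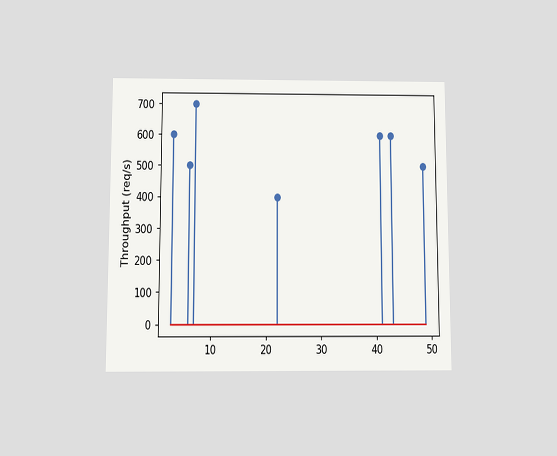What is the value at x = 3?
The chart is viewed slightly from below. The stem at x=3 reaches 600req/s.

600req/s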